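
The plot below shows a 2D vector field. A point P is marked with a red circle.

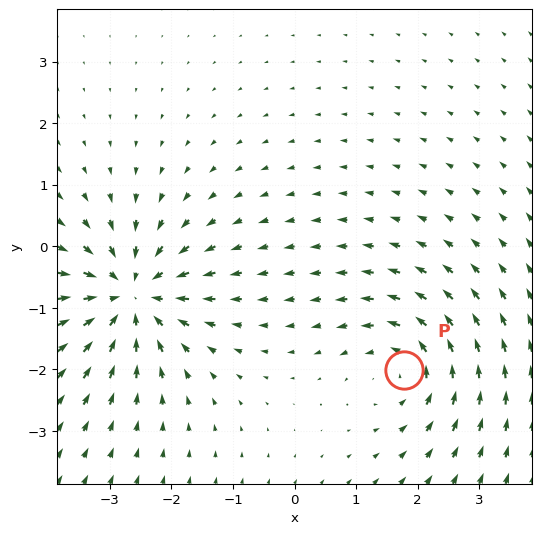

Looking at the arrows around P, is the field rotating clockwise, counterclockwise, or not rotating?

counterclockwise

Near P at (1.8, -2.0) the arrows circulate counterclockwise. The curl (z-component) there is about +3; positive curl means counterclockwise rotation.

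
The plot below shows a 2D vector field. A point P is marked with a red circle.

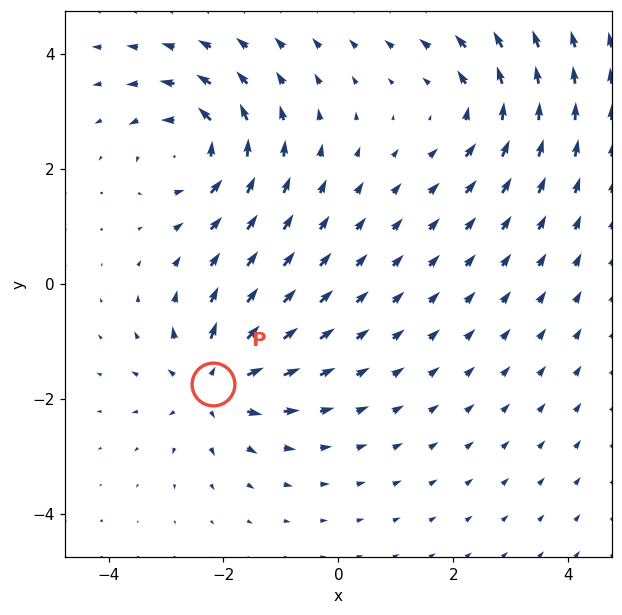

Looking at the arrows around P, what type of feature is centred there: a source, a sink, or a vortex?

At P (-2.2, -1.7) the arrows spread outward. Divergence about +6, curl ≈0 — positive divergence with near-zero curl is a source.

source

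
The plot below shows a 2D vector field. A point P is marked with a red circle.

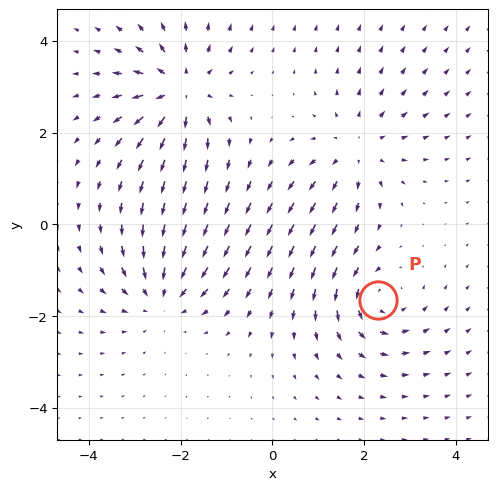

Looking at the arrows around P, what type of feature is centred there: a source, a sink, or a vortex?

At P (2.3, -1.6) the arrows circulate counterclockwise. Divergence ≈0, curl about +5 — near-zero divergence with nonzero curl is a vortex.

vortex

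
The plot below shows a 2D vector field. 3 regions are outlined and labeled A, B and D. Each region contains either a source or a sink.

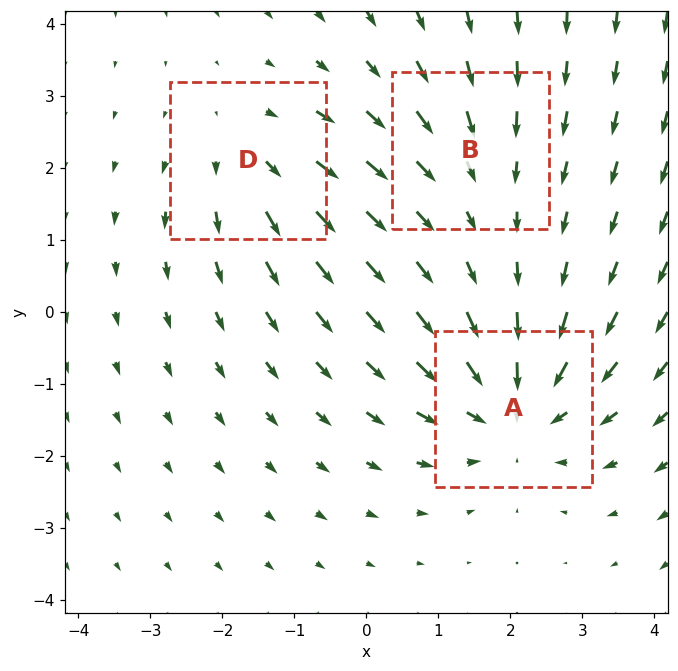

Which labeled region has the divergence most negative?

Divergence at each region's feature centre — A: about -4, B: about -2, D: about +3. Region A is most negative.

A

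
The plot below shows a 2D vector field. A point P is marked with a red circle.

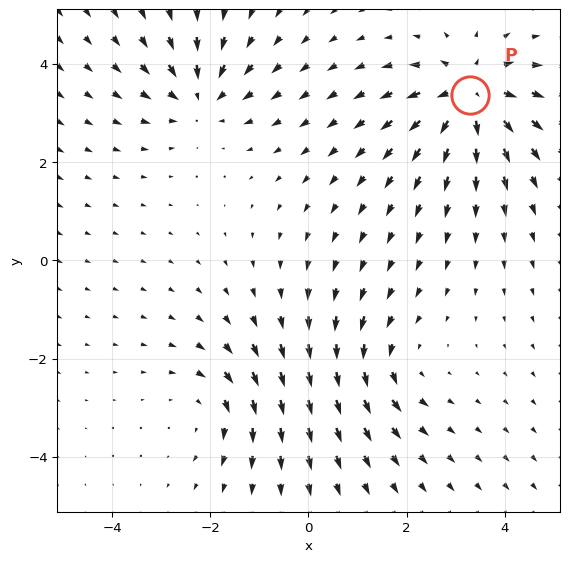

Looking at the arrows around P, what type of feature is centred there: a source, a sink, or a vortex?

At P (3.3, 3.4) the arrows spread outward. Divergence about +5, curl ≈0 — positive divergence with near-zero curl is a source.

source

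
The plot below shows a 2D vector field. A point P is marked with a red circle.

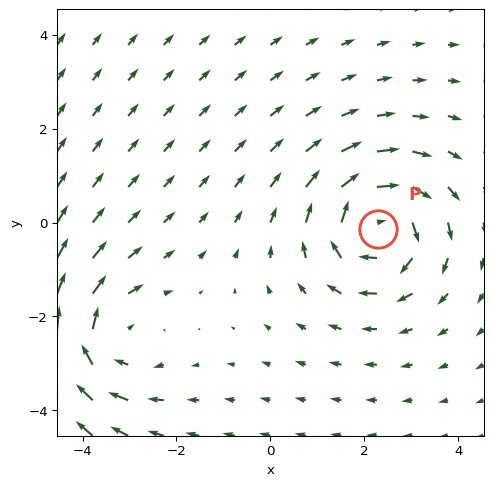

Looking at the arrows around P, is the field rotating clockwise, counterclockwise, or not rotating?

Near P at (2.3, -0.1) the arrows circulate clockwise. The curl (z-component) there is about -3; negative curl means clockwise rotation.

clockwise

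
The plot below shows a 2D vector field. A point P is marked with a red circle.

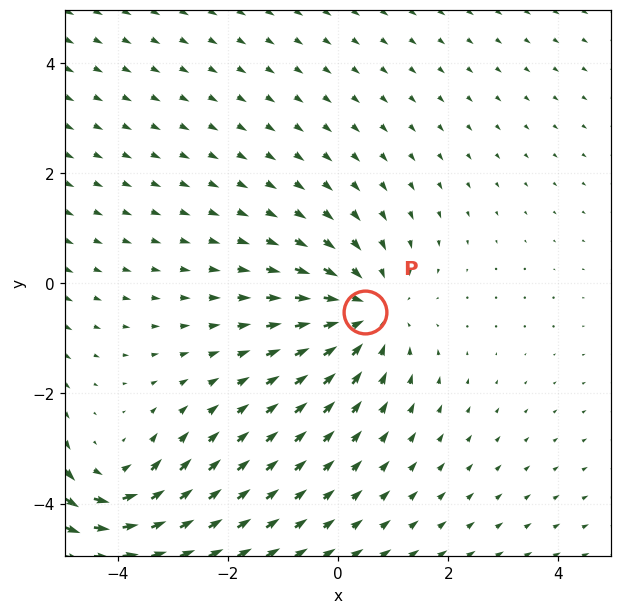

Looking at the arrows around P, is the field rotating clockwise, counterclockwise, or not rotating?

Near P at (0.5, -0.5) the arrows show no circulation. The curl there is ≈0.

not rotating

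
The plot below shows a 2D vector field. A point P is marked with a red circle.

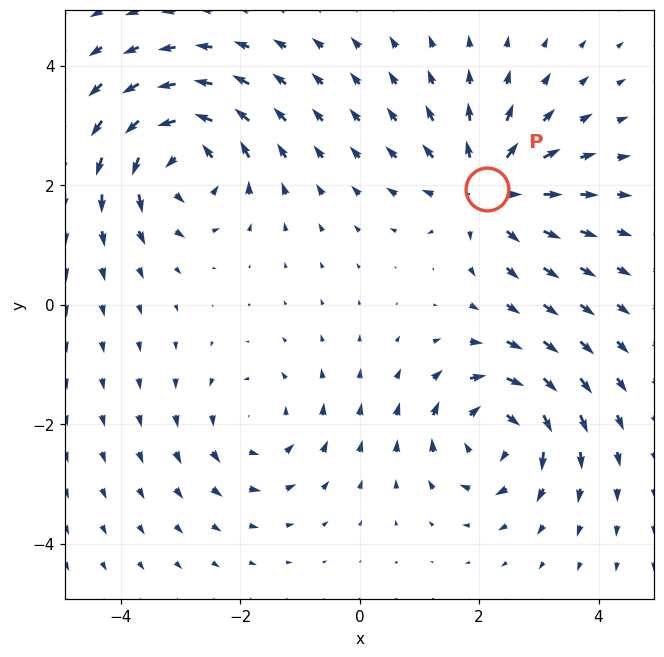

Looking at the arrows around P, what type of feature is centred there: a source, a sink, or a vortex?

At P (2.1, 1.9) the arrows spread outward. Divergence about +5, curl ≈0 — positive divergence with near-zero curl is a source.

source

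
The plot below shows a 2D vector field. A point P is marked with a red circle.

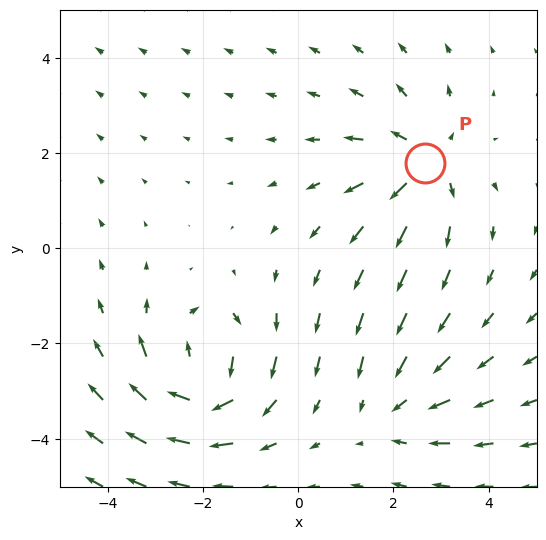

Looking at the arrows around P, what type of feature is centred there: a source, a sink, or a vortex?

At P (2.7, 1.8) the arrows spread outward. Divergence about +4, curl ≈0 — positive divergence with near-zero curl is a source.

source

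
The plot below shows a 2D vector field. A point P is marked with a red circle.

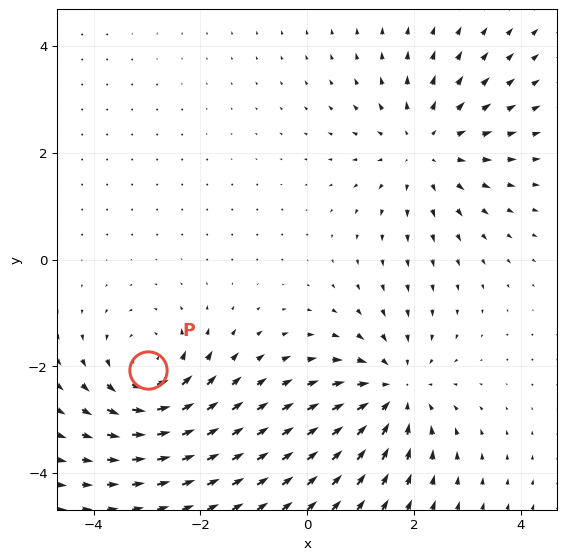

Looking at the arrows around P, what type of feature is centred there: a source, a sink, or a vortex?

vortex

At P (-3.0, -2.1) the arrows circulate counterclockwise. Divergence ≈0, curl about +4 — near-zero divergence with nonzero curl is a vortex.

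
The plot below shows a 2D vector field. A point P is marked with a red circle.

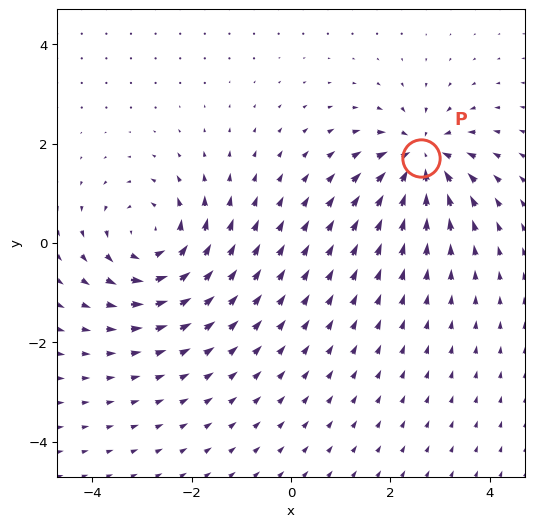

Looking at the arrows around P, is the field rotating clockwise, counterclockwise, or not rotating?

not rotating

Near P at (2.6, 1.7) the arrows show no circulation. The curl there is ≈0.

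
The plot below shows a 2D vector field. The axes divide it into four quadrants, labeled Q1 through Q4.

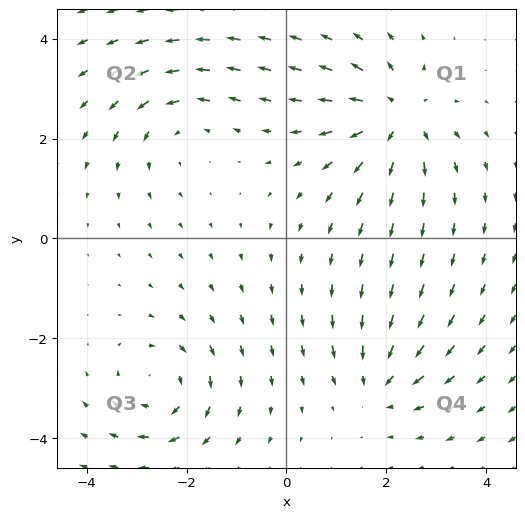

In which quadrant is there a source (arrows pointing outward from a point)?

The source sits at approximately (2.2, 2.4), which lies in quadrant Q1. The divergence there is about +5, positive as expected for a source.

Q1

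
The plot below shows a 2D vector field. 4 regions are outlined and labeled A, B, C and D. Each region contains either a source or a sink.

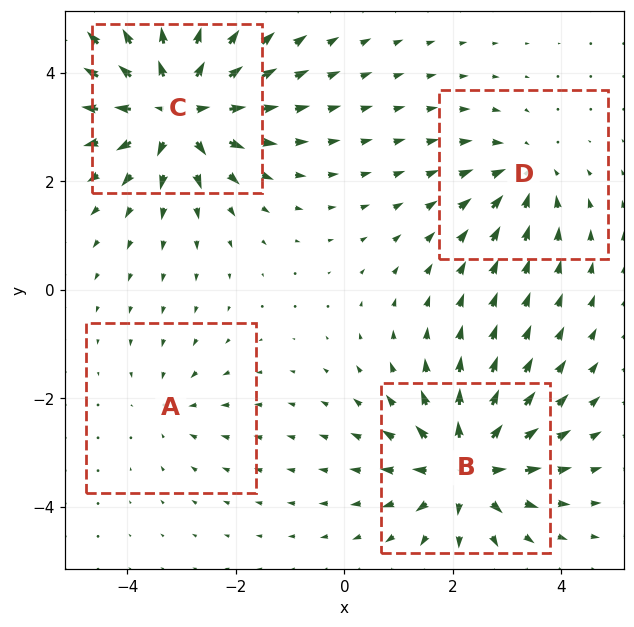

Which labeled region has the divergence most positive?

Divergence at each region's feature centre — A: about -2, B: about +6, C: about +7, D: about -4. Region C is most positive.

C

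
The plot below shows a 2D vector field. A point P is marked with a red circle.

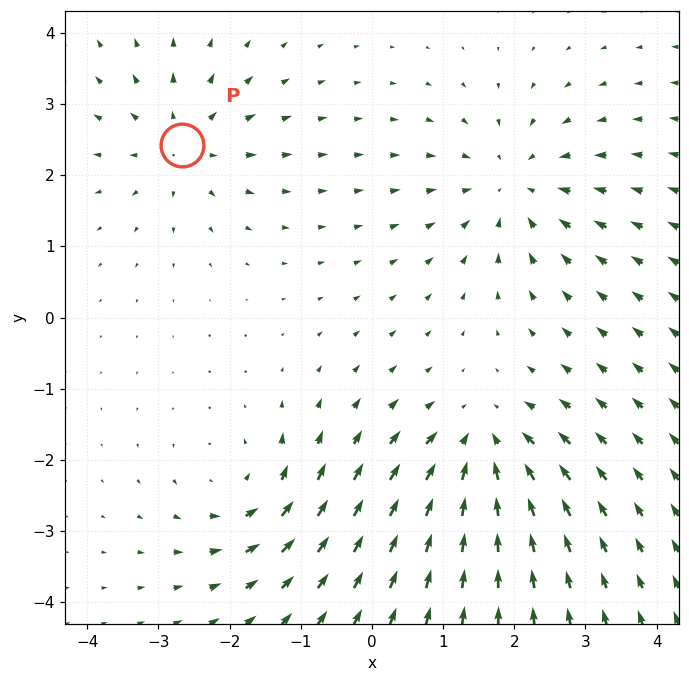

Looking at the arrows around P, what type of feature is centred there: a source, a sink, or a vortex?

source

At P (-2.7, 2.4) the arrows spread outward. Divergence about +5, curl ≈0 — positive divergence with near-zero curl is a source.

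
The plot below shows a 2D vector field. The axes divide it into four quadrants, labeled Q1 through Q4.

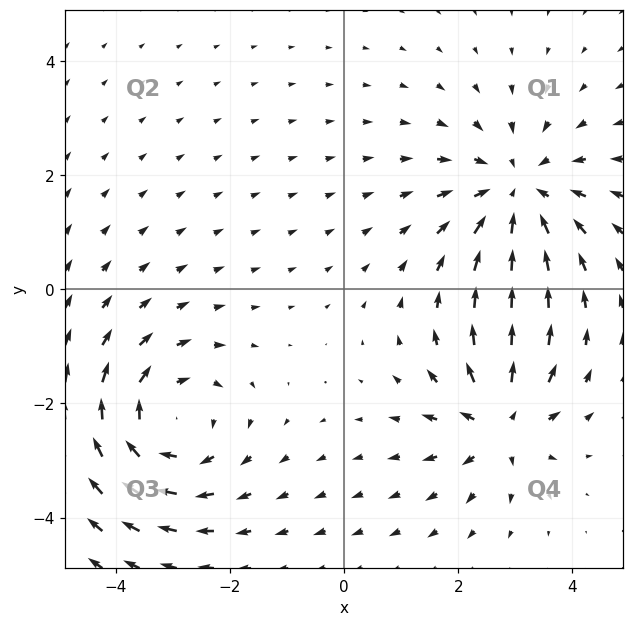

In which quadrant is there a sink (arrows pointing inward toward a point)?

Q1

The sink sits at approximately (3.1, 1.7), which lies in quadrant Q1. The divergence there is about -3, negative as expected for a sink.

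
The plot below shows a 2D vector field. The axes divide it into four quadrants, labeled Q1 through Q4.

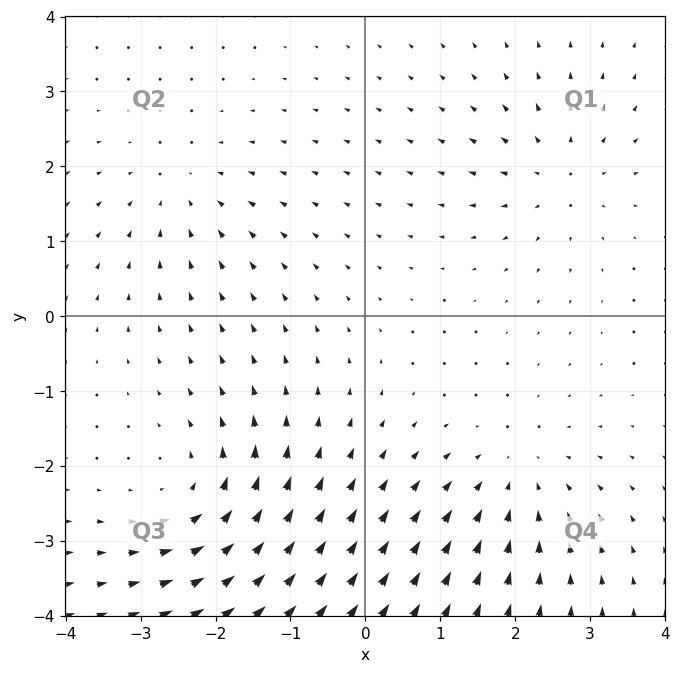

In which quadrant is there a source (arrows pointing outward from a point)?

Q1

The source sits at approximately (2.6, 1.9), which lies in quadrant Q1. The divergence there is about +3, positive as expected for a source.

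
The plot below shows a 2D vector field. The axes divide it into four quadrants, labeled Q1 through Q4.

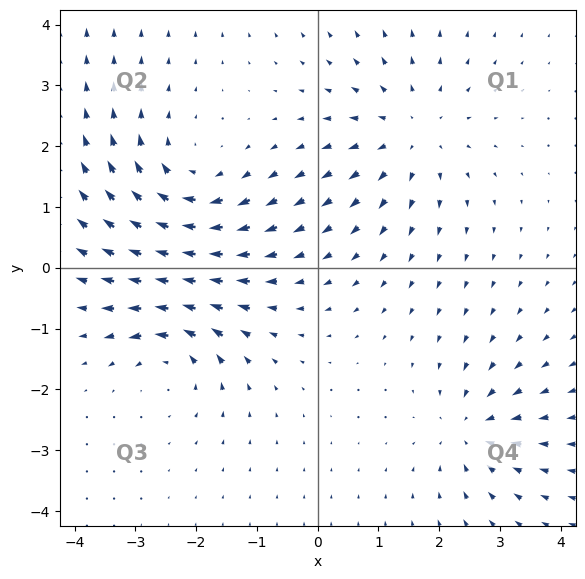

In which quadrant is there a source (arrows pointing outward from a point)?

The source sits at approximately (1.5, 2.2), which lies in quadrant Q1. The divergence there is about +3, positive as expected for a source.

Q1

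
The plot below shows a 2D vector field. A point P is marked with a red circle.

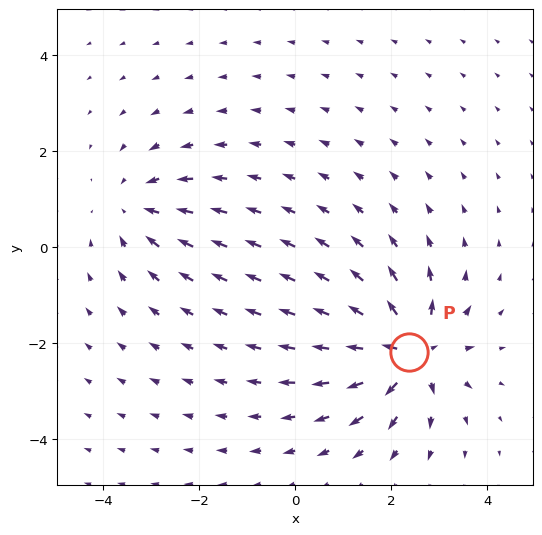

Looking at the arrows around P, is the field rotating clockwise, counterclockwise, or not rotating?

Near P at (2.4, -2.2) the arrows show no circulation. The curl there is ≈0.

not rotating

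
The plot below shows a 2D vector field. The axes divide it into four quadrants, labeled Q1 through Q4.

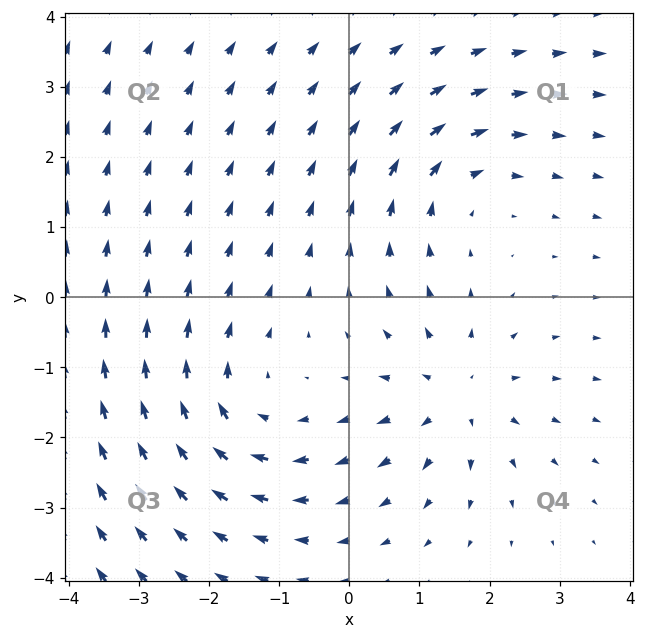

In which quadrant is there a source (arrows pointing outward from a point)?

Q4

The source sits at approximately (1.5, -1.4), which lies in quadrant Q4. The divergence there is about +4, positive as expected for a source.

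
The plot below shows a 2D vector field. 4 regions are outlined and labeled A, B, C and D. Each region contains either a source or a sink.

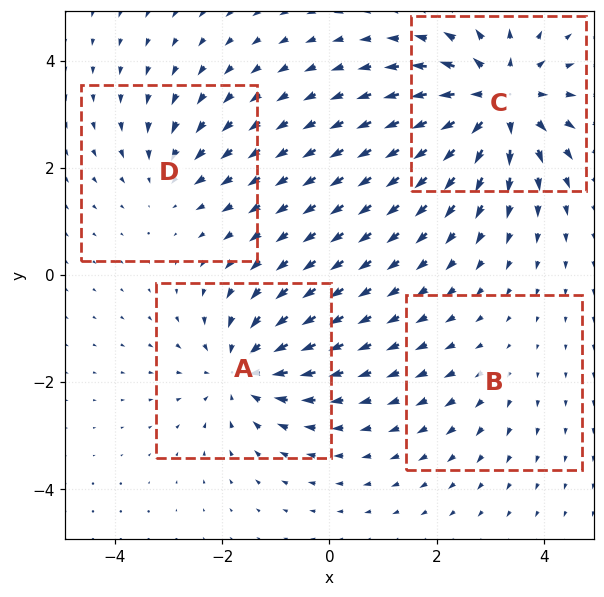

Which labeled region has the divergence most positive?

C

Divergence at each region's feature centre — A: about -5, B: about +2, C: about +7, D: about -3. Region C is most positive.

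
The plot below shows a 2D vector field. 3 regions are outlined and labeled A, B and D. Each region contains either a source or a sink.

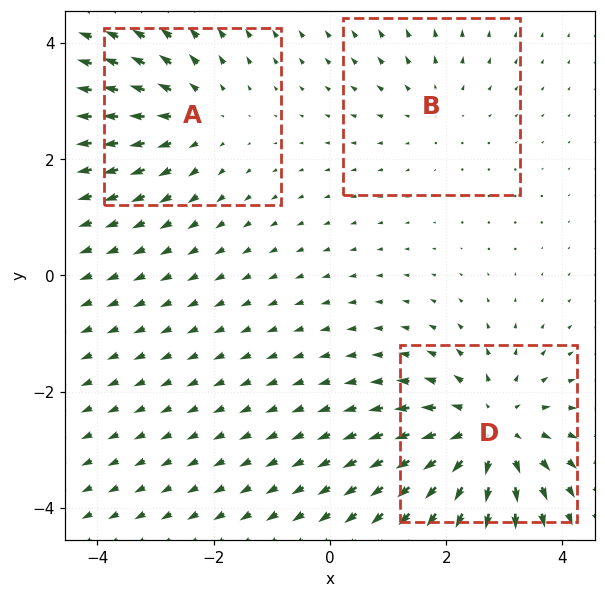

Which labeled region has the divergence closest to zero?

B

Divergence at each region's feature centre — A: about +3, B: about +2, D: about +5. Region B is closest to zero.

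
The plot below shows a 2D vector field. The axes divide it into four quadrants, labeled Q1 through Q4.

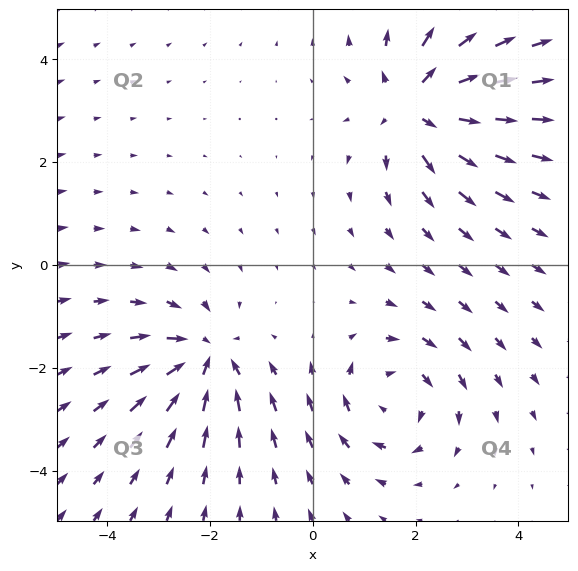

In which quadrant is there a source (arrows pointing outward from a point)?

Q1

The source sits at approximately (2.0, 3.1), which lies in quadrant Q1. The divergence there is about +4, positive as expected for a source.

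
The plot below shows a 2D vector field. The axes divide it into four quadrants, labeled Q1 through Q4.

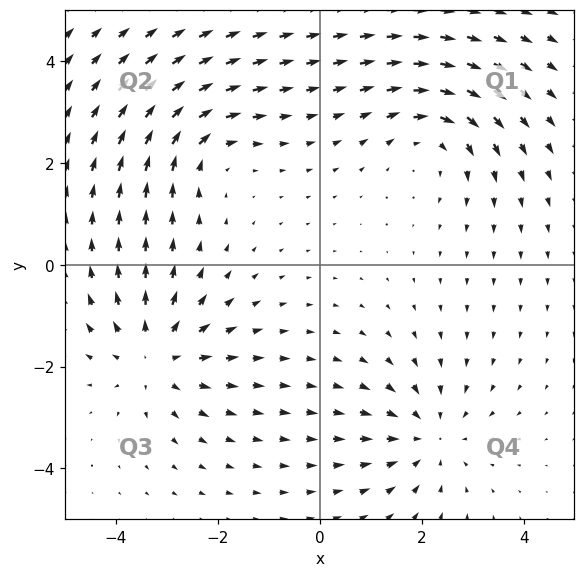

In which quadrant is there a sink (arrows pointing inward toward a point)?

Q4

The sink sits at approximately (2.1, -3.4), which lies in quadrant Q4. The divergence there is about -4, negative as expected for a sink.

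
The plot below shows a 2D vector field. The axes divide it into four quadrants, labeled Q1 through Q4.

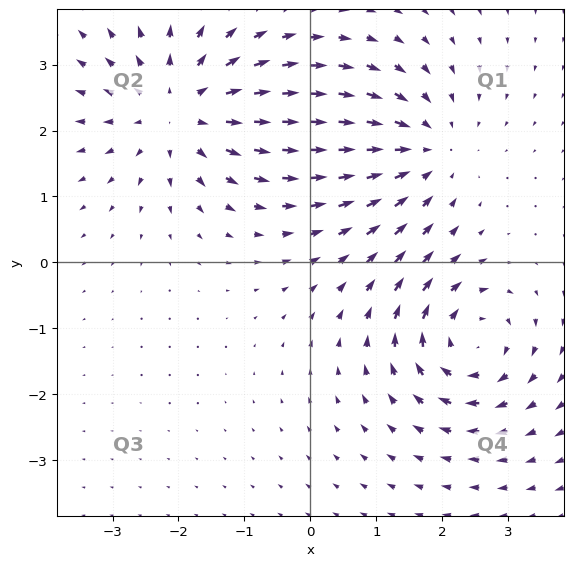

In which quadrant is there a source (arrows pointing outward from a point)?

Q2

The source sits at approximately (-2.0, 2.3), which lies in quadrant Q2. The divergence there is about +4, positive as expected for a source.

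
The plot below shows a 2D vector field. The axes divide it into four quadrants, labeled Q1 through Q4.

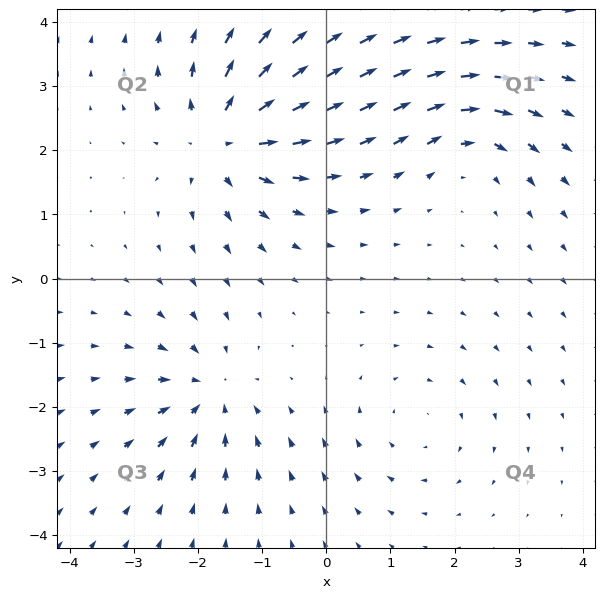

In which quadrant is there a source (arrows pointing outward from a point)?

The source sits at approximately (-1.6, 2.2), which lies in quadrant Q2. The divergence there is about +6, positive as expected for a source.

Q2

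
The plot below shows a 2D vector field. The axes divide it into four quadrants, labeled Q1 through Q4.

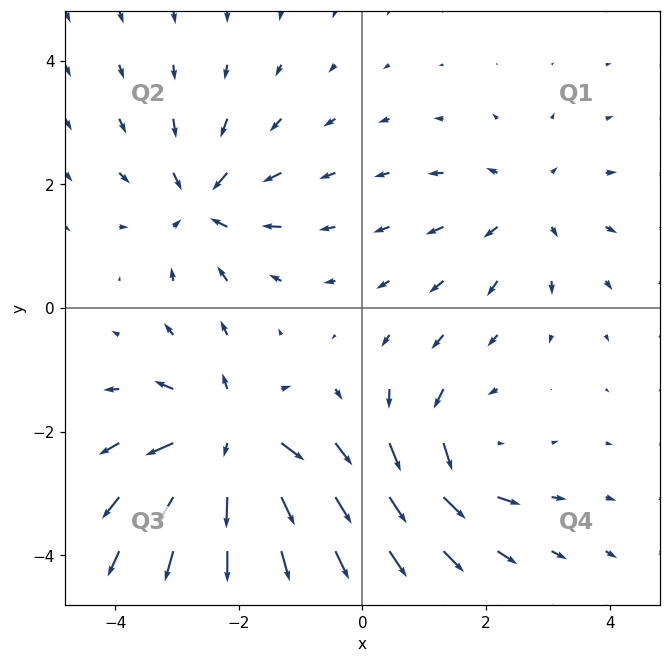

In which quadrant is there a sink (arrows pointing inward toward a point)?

The sink sits at approximately (-2.6, 1.7), which lies in quadrant Q2. The divergence there is about -4, negative as expected for a sink.

Q2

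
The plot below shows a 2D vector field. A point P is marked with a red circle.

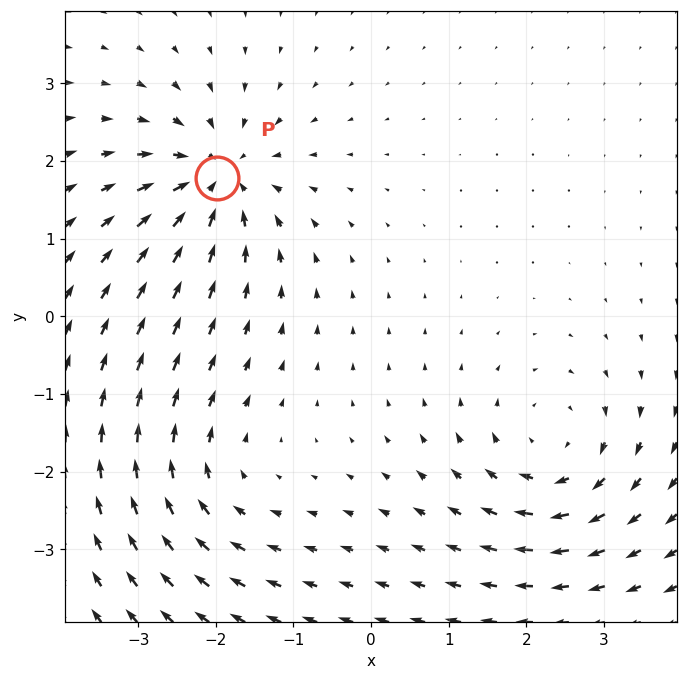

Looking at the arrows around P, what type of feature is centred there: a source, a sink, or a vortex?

At P (-2.0, 1.8) the arrows converge inward. Divergence about -6, curl ≈0 — negative divergence with near-zero curl is a sink.

sink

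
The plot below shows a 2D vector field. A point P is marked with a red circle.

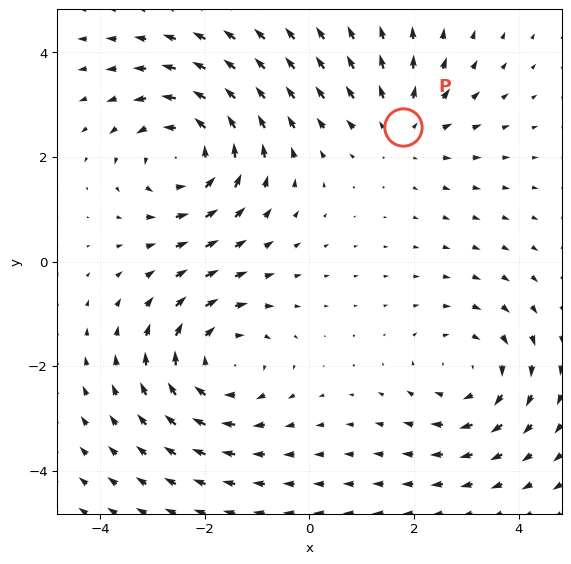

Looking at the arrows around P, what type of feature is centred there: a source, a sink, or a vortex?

At P (1.8, 2.6) the arrows spread outward. Divergence about +2, curl ≈0 — positive divergence with near-zero curl is a source.

source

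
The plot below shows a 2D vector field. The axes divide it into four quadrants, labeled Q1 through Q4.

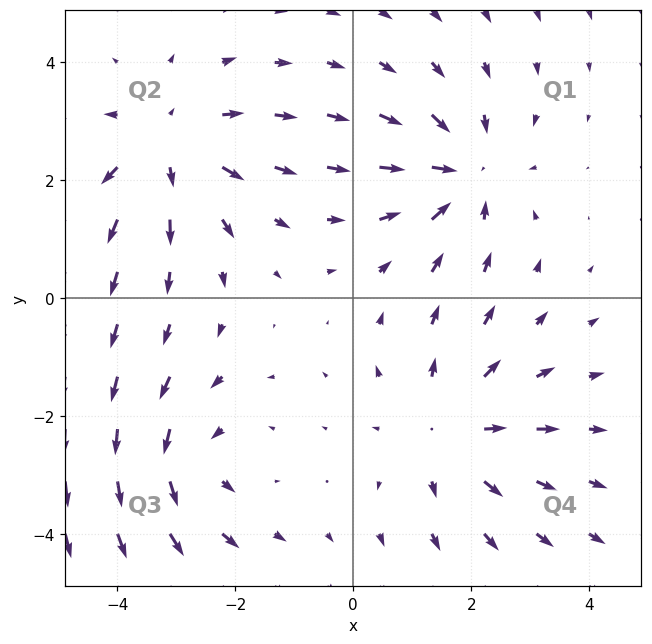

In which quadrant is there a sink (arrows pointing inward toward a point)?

Q1

The sink sits at approximately (1.9, 2.1), which lies in quadrant Q1. The divergence there is about -4, negative as expected for a sink.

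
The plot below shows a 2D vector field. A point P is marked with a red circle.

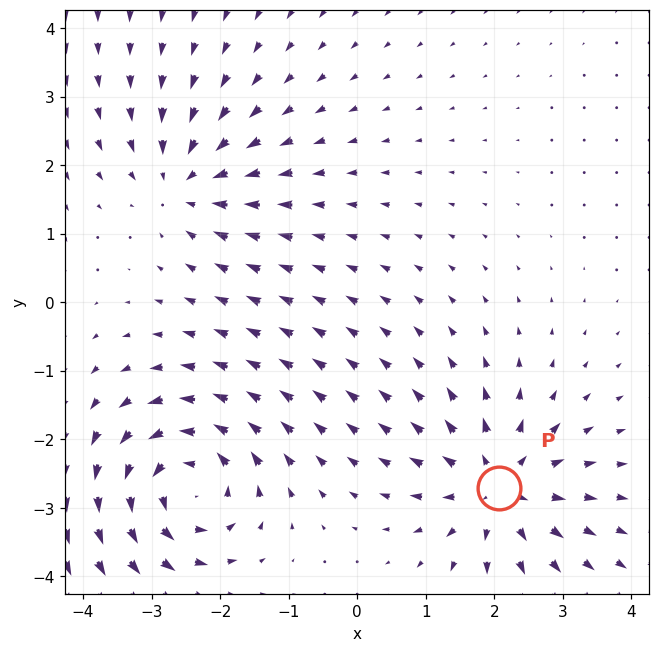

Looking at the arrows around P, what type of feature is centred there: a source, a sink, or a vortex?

At P (2.1, -2.7) the arrows spread outward. Divergence about +5, curl ≈0 — positive divergence with near-zero curl is a source.

source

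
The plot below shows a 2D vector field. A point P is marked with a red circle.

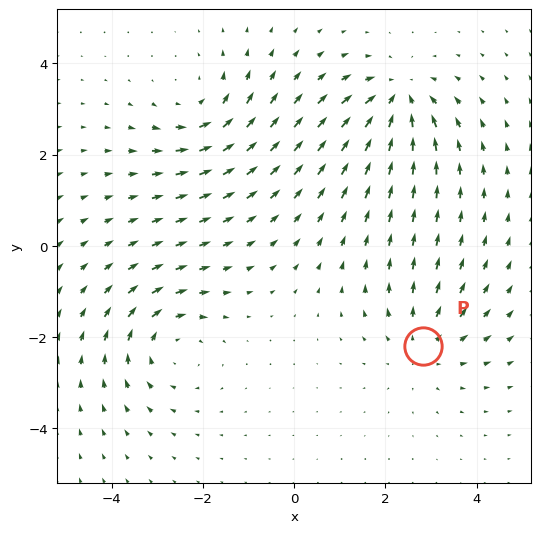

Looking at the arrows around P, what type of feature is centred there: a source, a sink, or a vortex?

source

At P (2.8, -2.2) the arrows spread outward. Divergence about +2, curl ≈0 — positive divergence with near-zero curl is a source.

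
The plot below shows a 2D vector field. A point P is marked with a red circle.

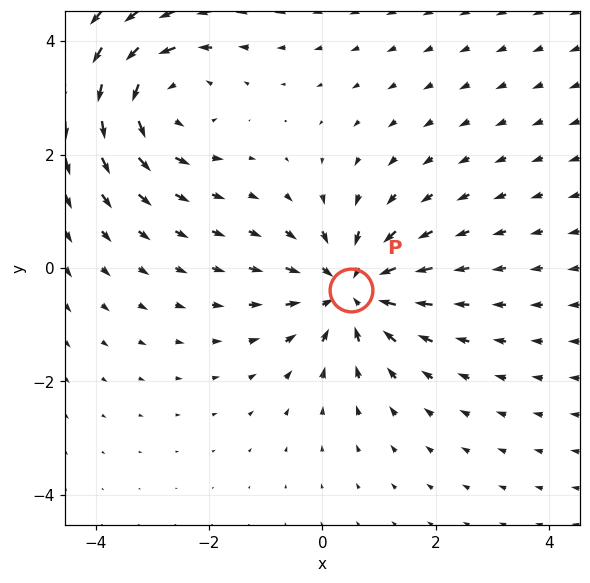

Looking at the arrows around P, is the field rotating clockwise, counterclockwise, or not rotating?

not rotating

Near P at (0.5, -0.4) the arrows show no circulation. The curl there is ≈0.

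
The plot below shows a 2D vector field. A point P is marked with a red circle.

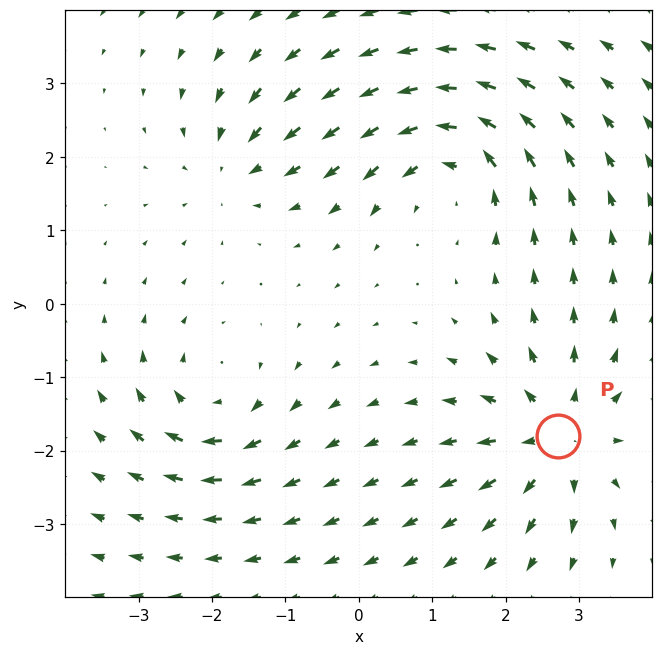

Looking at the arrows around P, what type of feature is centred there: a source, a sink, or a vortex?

source

At P (2.7, -1.8) the arrows spread outward. Divergence about +5, curl ≈0 — positive divergence with near-zero curl is a source.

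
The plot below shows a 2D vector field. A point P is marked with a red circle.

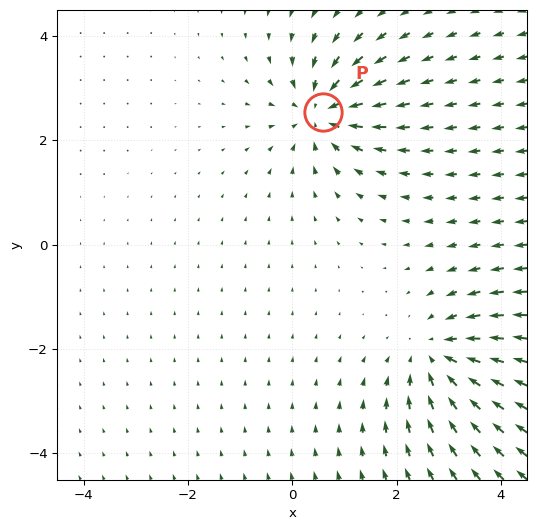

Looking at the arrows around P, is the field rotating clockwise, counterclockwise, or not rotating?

Near P at (0.6, 2.5) the arrows show no circulation. The curl there is ≈0.

not rotating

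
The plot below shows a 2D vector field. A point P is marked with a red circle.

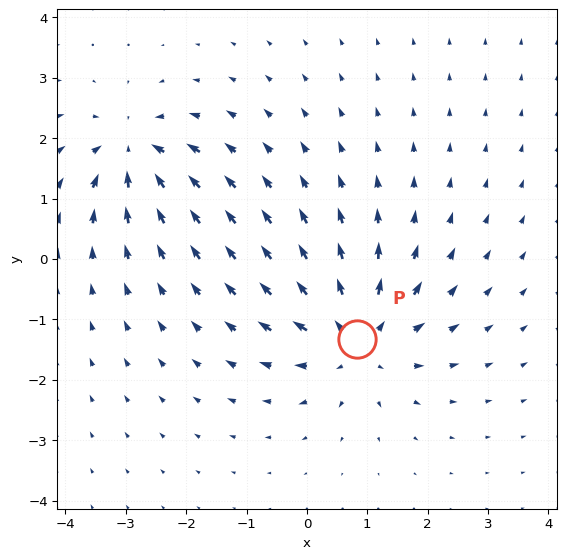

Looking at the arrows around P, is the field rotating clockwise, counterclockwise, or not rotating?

not rotating

Near P at (0.8, -1.3) the arrows show no circulation. The curl there is ≈0.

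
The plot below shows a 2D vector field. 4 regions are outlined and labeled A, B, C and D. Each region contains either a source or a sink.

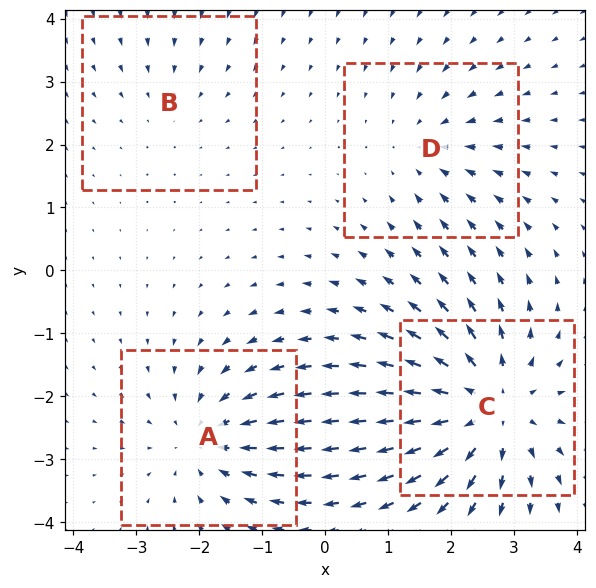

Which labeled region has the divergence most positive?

Divergence at each region's feature centre — A: about -4, B: about -2, C: about +6, D: about -3. Region C is most positive.

C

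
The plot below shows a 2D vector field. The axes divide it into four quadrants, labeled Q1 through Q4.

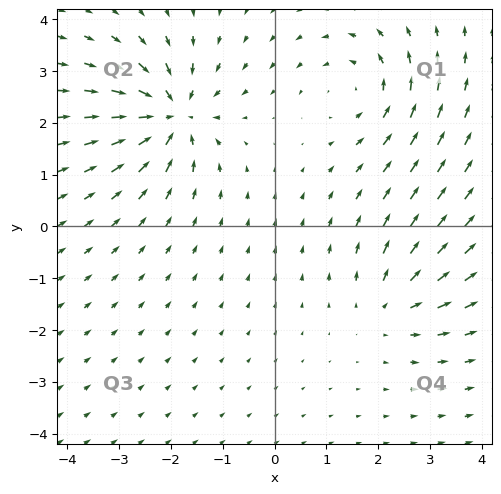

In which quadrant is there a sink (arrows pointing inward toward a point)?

The sink sits at approximately (-2.0, 2.1), which lies in quadrant Q2. The divergence there is about -6, negative as expected for a sink.

Q2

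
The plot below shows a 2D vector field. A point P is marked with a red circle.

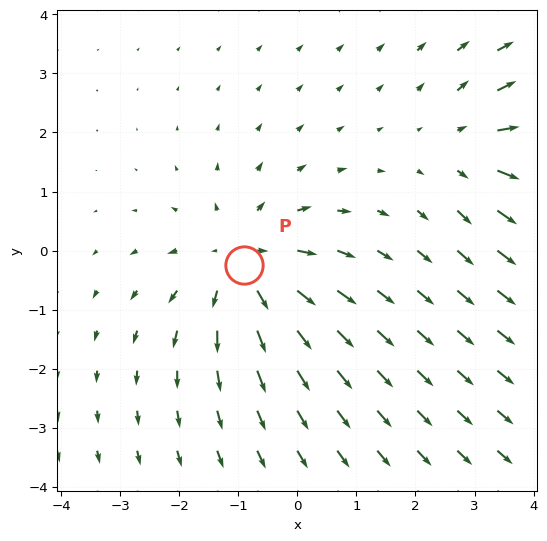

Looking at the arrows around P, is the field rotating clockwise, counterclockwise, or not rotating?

not rotating

Near P at (-0.9, -0.2) the arrows show no circulation. The curl there is ≈0.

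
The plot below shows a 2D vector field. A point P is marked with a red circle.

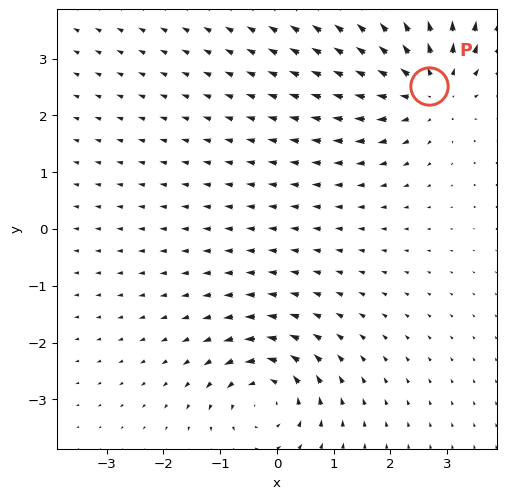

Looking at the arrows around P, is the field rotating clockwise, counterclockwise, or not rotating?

Near P at (2.7, 2.5) the arrows show no circulation. The curl there is ≈0.

not rotating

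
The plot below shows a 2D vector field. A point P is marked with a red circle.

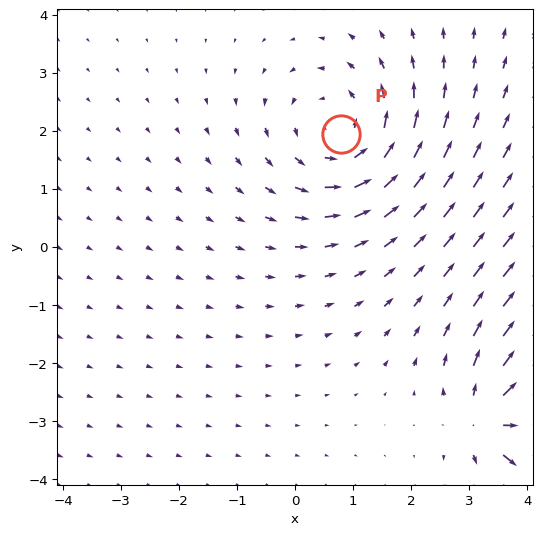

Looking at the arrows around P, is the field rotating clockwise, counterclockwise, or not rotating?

counterclockwise

Near P at (0.8, 1.9) the arrows circulate counterclockwise. The curl (z-component) there is about +4; positive curl means counterclockwise rotation.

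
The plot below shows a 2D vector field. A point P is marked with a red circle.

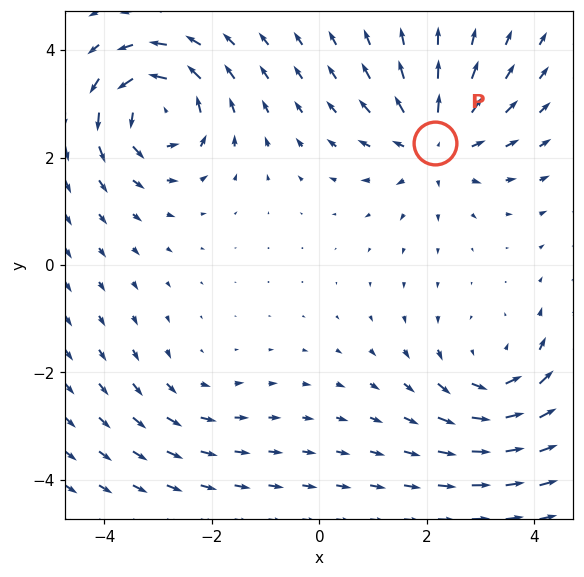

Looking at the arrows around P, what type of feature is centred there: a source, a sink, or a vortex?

source

At P (2.2, 2.3) the arrows spread outward. Divergence about +5, curl ≈0 — positive divergence with near-zero curl is a source.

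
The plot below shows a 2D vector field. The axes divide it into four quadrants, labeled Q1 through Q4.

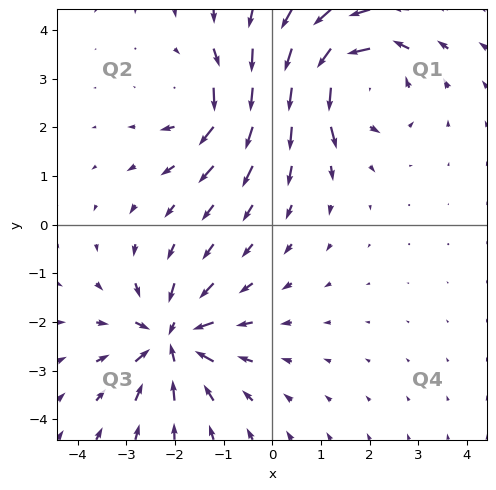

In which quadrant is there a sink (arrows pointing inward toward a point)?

The sink sits at approximately (-2.1, -2.3), which lies in quadrant Q3. The divergence there is about -6, negative as expected for a sink.

Q3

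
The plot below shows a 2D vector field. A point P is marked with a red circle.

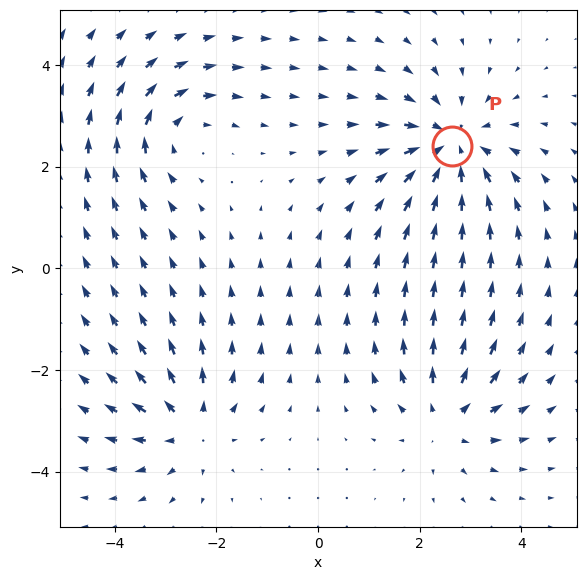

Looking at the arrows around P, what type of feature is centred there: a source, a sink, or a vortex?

sink

At P (2.6, 2.4) the arrows converge inward. Divergence about -5, curl ≈0 — negative divergence with near-zero curl is a sink.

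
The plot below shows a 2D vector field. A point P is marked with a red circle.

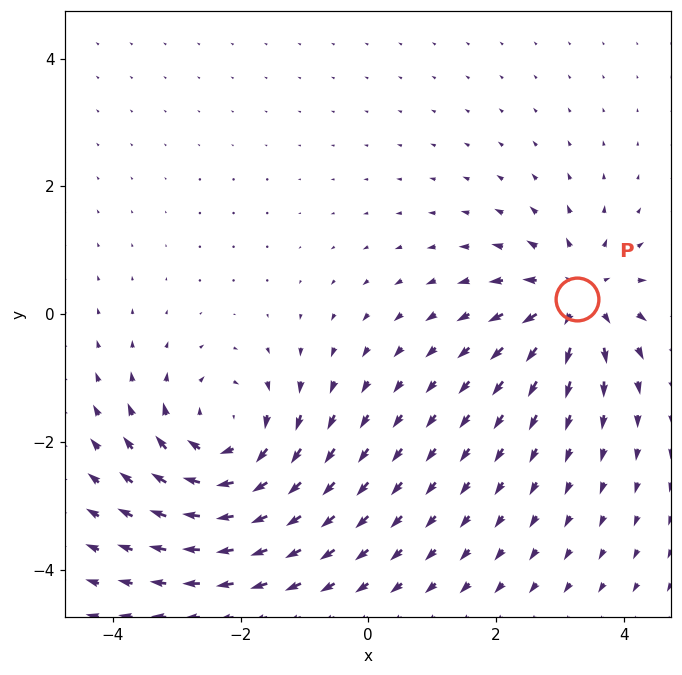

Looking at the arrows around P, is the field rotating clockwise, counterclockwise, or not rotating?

not rotating

Near P at (3.3, 0.2) the arrows show no circulation. The curl there is ≈0.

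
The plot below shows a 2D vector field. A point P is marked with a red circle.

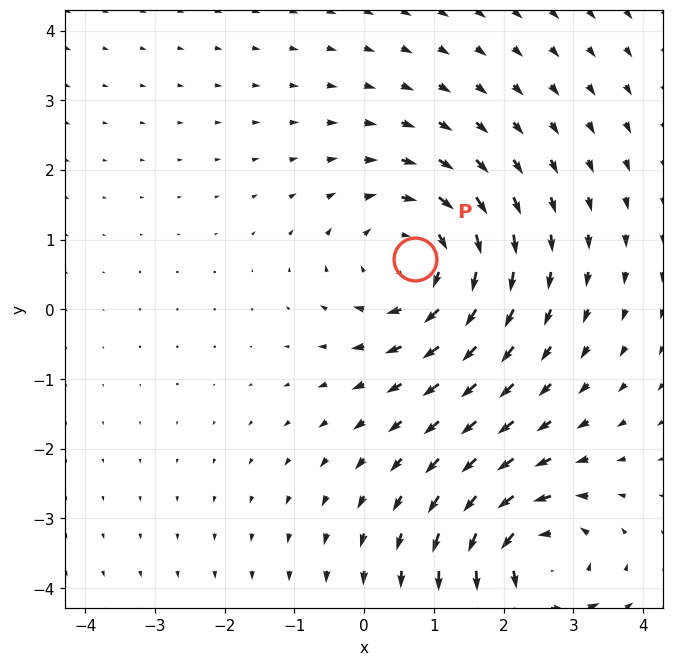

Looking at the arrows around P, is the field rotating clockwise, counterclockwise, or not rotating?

clockwise

Near P at (0.7, 0.7) the arrows circulate clockwise. The curl (z-component) there is about -4; negative curl means clockwise rotation.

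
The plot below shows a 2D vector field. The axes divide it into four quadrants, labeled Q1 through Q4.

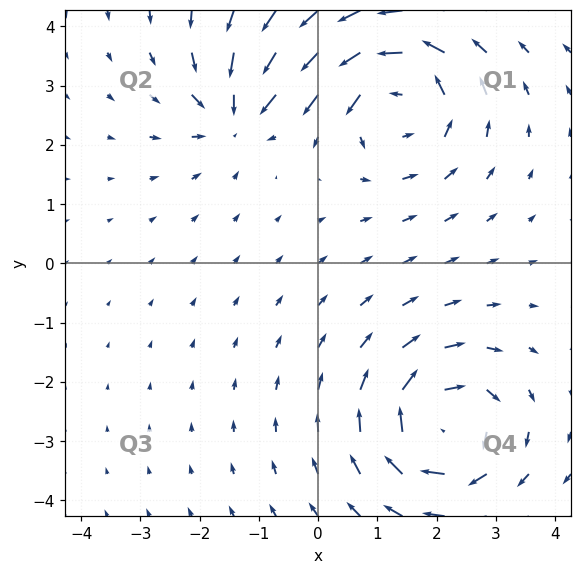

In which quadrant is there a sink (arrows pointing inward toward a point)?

The sink sits at approximately (-1.4, 2.6), which lies in quadrant Q2. The divergence there is about -4, negative as expected for a sink.

Q2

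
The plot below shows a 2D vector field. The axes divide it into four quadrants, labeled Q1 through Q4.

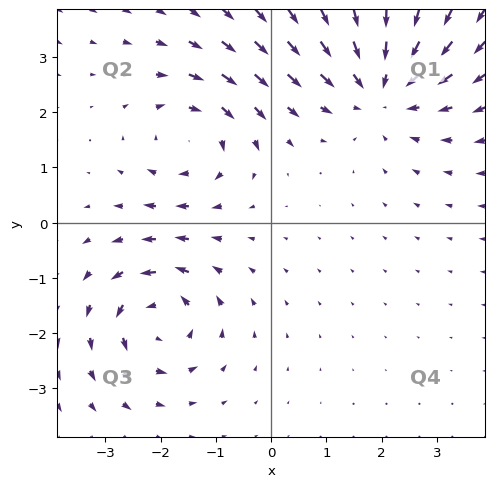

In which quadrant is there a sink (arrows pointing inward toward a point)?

The sink sits at approximately (2.0, 2.5), which lies in quadrant Q1. The divergence there is about -4, negative as expected for a sink.

Q1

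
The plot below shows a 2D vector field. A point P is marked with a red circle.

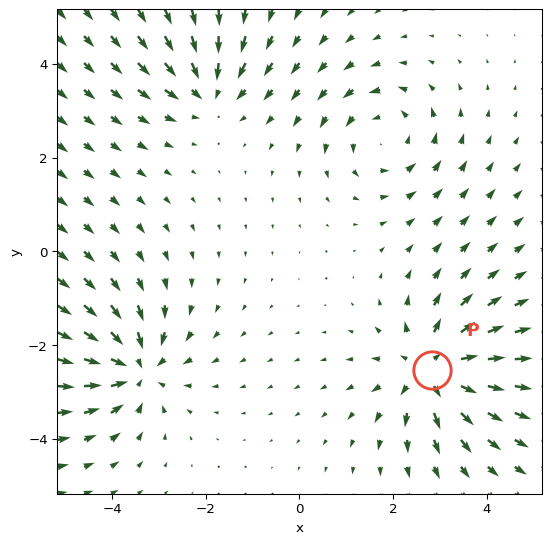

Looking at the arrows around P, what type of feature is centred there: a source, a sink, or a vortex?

source

At P (2.8, -2.5) the arrows spread outward. Divergence about +5, curl ≈0 — positive divergence with near-zero curl is a source.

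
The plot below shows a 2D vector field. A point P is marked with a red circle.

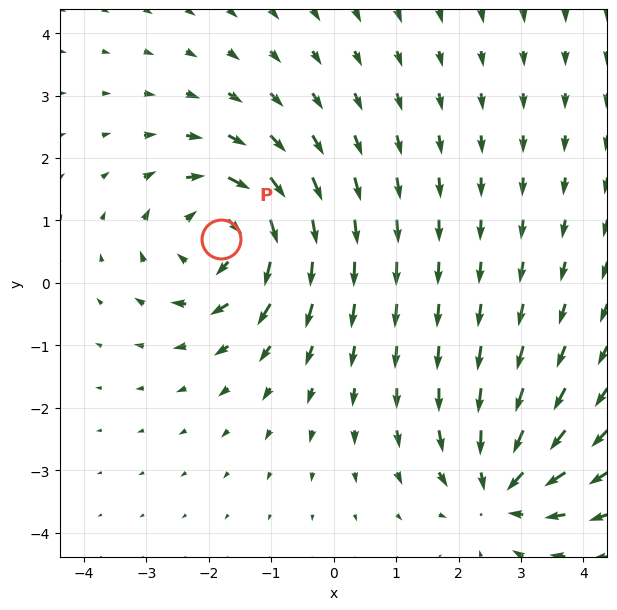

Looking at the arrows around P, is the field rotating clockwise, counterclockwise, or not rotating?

Near P at (-1.8, 0.7) the arrows circulate clockwise. The curl (z-component) there is about -5; negative curl means clockwise rotation.

clockwise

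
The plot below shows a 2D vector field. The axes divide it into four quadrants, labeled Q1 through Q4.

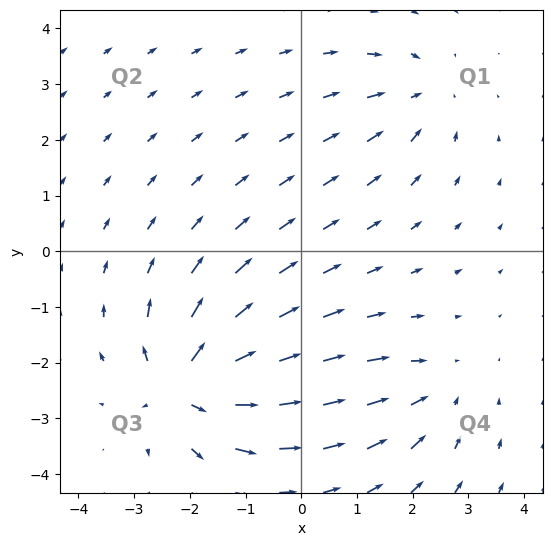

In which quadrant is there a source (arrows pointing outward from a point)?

The source sits at approximately (-2.1, -2.4), which lies in quadrant Q3. The divergence there is about +6, positive as expected for a source.

Q3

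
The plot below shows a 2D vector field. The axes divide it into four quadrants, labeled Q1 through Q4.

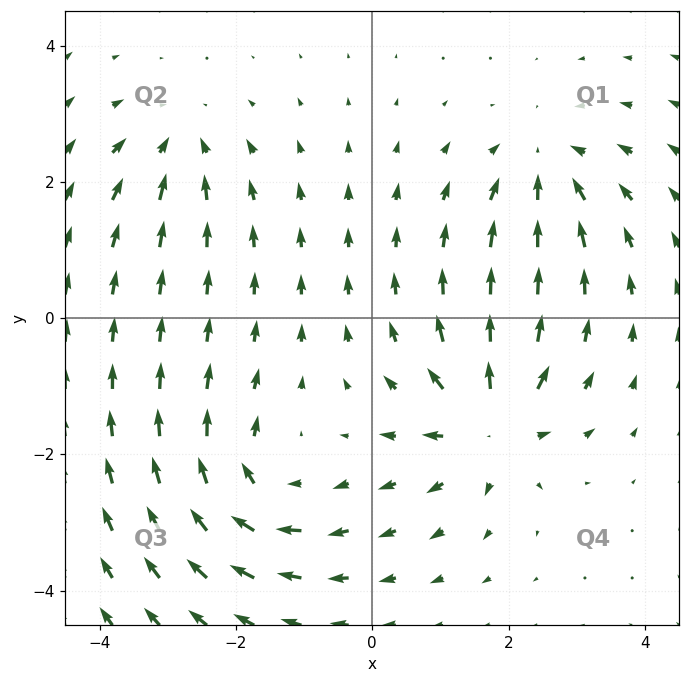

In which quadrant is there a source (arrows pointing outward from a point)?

The source sits at approximately (1.7, -1.5), which lies in quadrant Q4. The divergence there is about +6, positive as expected for a source.

Q4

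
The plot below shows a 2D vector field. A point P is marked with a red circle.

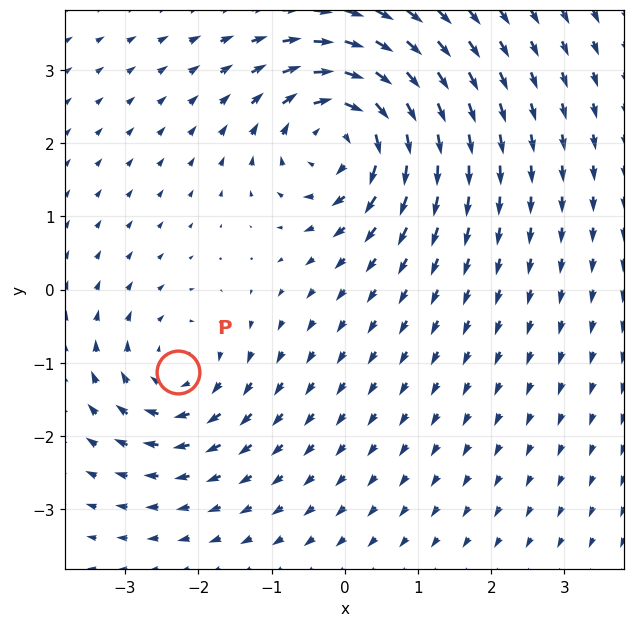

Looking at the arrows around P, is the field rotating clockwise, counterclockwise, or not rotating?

Near P at (-2.3, -1.1) the arrows circulate clockwise. The curl (z-component) there is about -4; negative curl means clockwise rotation.

clockwise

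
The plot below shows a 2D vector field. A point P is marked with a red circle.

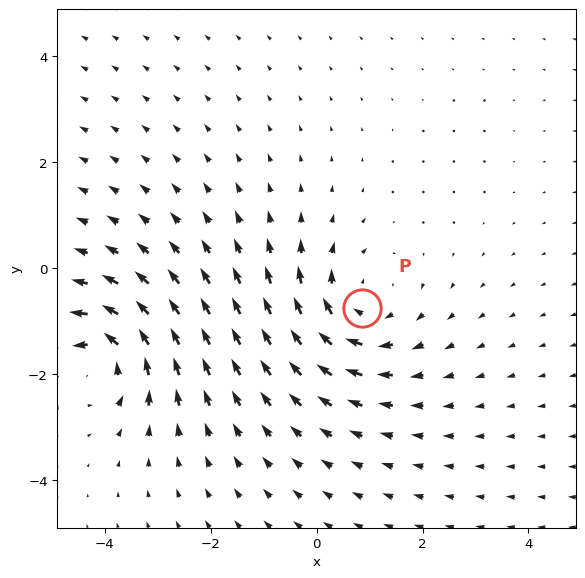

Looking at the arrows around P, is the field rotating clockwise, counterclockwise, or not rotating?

clockwise

Near P at (0.9, -0.7) the arrows circulate clockwise. The curl (z-component) there is about -4; negative curl means clockwise rotation.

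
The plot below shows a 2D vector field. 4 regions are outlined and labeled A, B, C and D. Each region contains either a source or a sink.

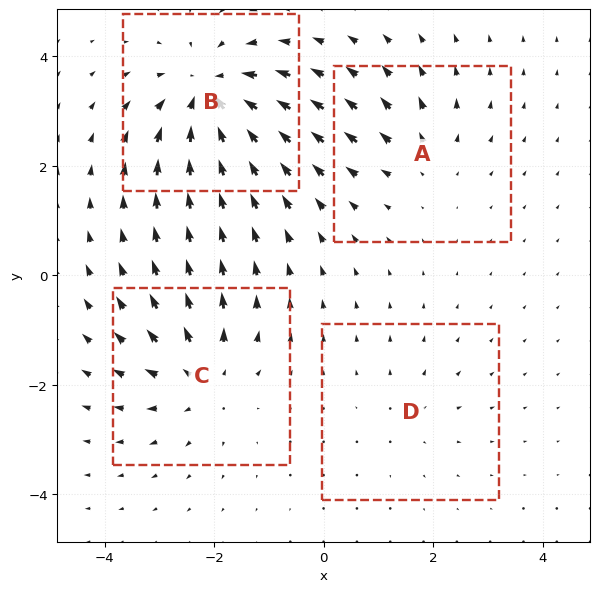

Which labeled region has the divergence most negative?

B

Divergence at each region's feature centre — A: about +3, B: about -7, C: about +5, D: about +2. Region B is most negative.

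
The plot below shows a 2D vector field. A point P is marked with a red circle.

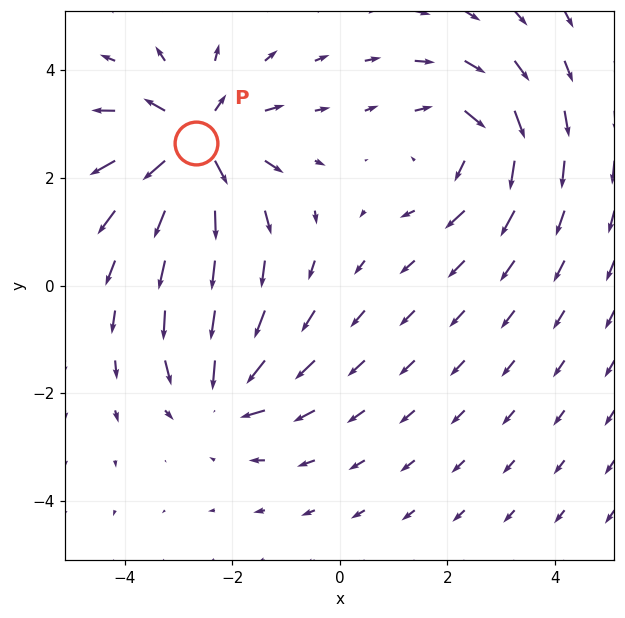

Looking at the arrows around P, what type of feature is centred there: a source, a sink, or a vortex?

At P (-2.7, 2.7) the arrows spread outward. Divergence about +5, curl ≈0 — positive divergence with near-zero curl is a source.

source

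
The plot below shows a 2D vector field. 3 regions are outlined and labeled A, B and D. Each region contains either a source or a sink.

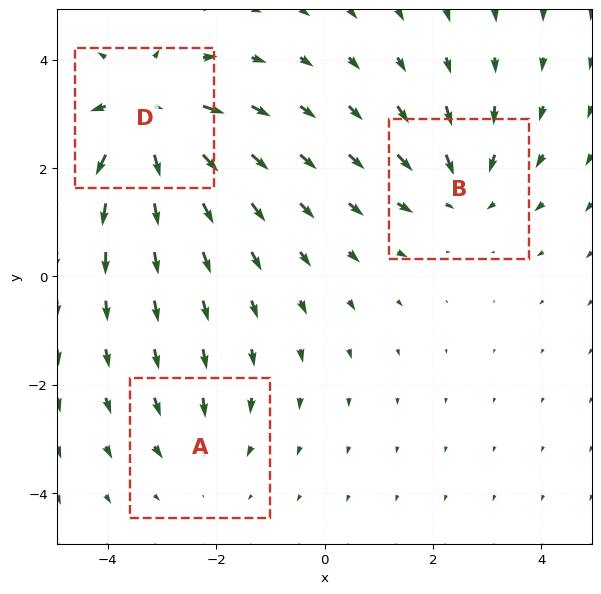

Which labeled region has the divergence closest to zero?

Divergence at each region's feature centre — A: about -2, B: about -3, D: about +5. Region A is closest to zero.

A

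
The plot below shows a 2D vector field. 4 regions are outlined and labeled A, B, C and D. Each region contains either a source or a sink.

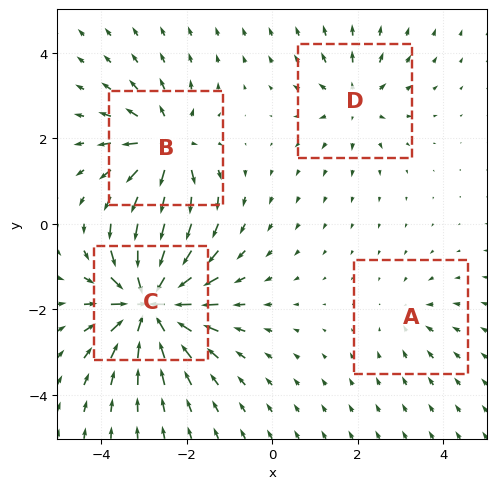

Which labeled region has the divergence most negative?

Divergence at each region's feature centre — A: about -2, B: about +6, C: about -9, D: about +4. Region C is most negative.

C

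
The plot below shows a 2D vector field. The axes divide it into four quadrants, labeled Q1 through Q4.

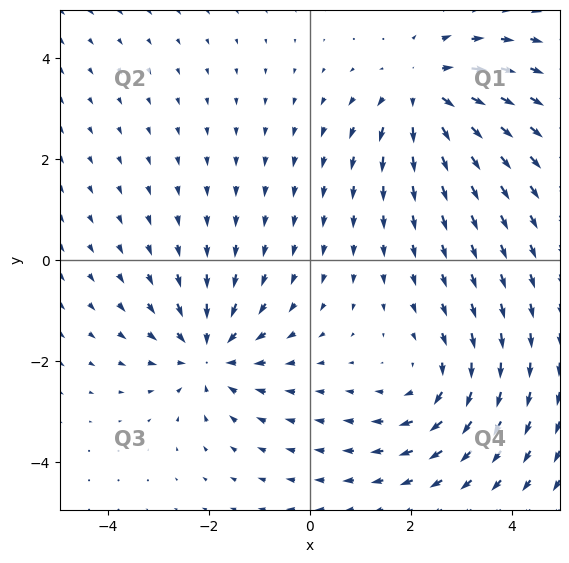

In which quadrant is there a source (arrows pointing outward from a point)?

Q1

The source sits at approximately (2.3, 3.3), which lies in quadrant Q1. The divergence there is about +4, positive as expected for a source.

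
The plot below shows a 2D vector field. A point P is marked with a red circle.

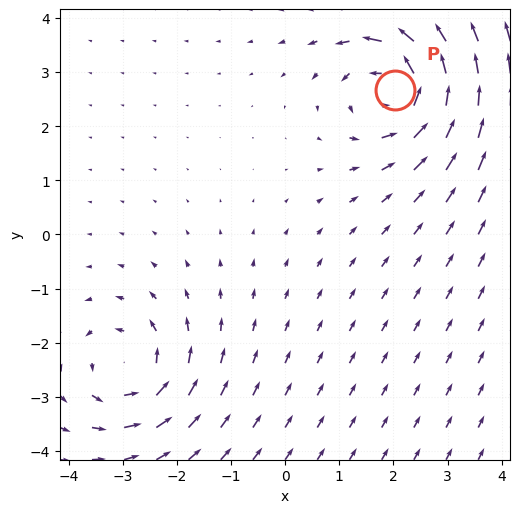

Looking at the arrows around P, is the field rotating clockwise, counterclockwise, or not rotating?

Near P at (2.0, 2.7) the arrows circulate counterclockwise. The curl (z-component) there is about +6; positive curl means counterclockwise rotation.

counterclockwise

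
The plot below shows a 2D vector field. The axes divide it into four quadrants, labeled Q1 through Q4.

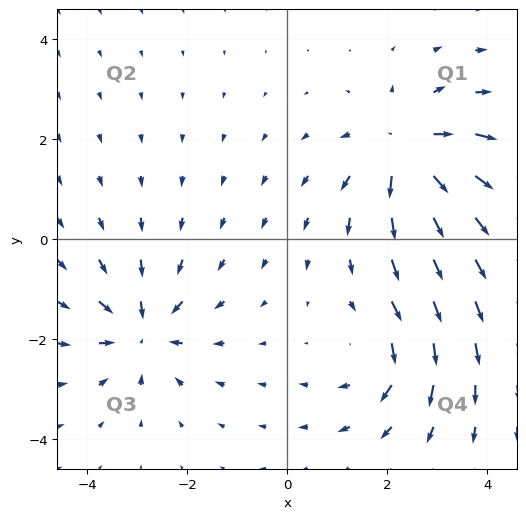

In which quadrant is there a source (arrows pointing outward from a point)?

The source sits at approximately (2.4, 1.8), which lies in quadrant Q1. The divergence there is about +5, positive as expected for a source.

Q1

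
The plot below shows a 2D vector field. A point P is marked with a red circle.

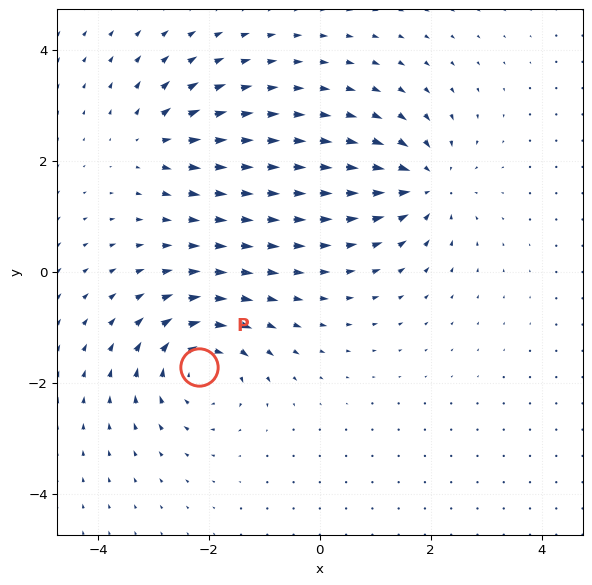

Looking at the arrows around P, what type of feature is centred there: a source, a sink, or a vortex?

vortex

At P (-2.2, -1.7) the arrows circulate clockwise. Divergence ≈0, curl about -5 — near-zero divergence with nonzero curl is a vortex.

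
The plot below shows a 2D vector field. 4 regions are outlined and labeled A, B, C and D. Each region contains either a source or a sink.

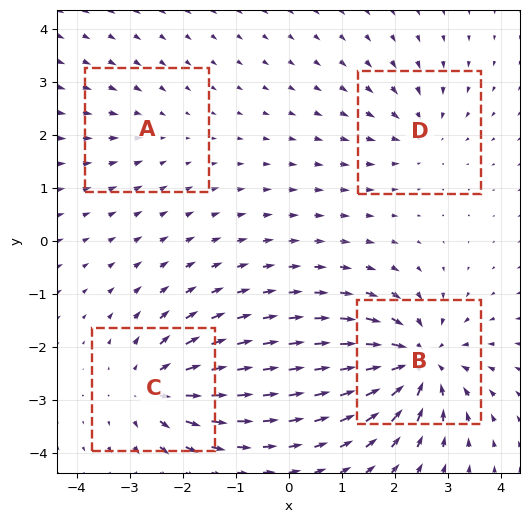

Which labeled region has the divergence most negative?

Divergence at each region's feature centre — A: about -2, B: about -9, C: about +6, D: about -4. Region B is most negative.

B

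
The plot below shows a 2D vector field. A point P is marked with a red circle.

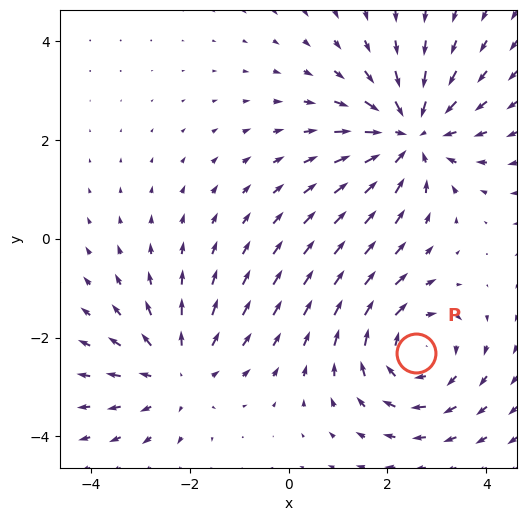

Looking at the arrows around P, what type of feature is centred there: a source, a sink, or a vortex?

At P (2.6, -2.3) the arrows circulate clockwise. Divergence ≈0, curl about -3 — near-zero divergence with nonzero curl is a vortex.

vortex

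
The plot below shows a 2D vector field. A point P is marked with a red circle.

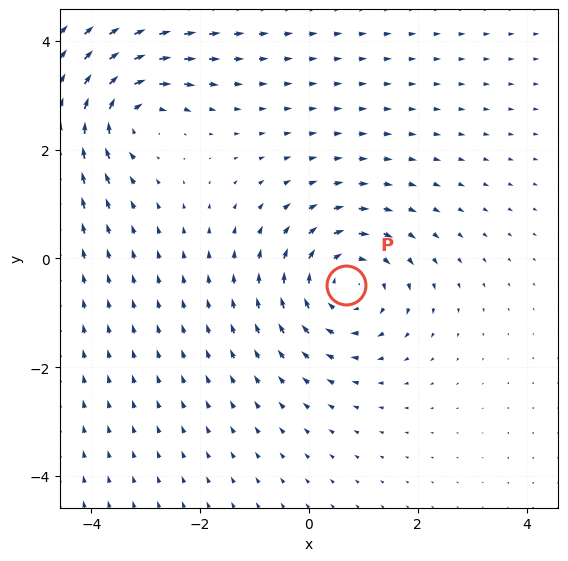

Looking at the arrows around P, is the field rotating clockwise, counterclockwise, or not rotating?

Near P at (0.7, -0.5) the arrows circulate clockwise. The curl (z-component) there is about -4; negative curl means clockwise rotation.

clockwise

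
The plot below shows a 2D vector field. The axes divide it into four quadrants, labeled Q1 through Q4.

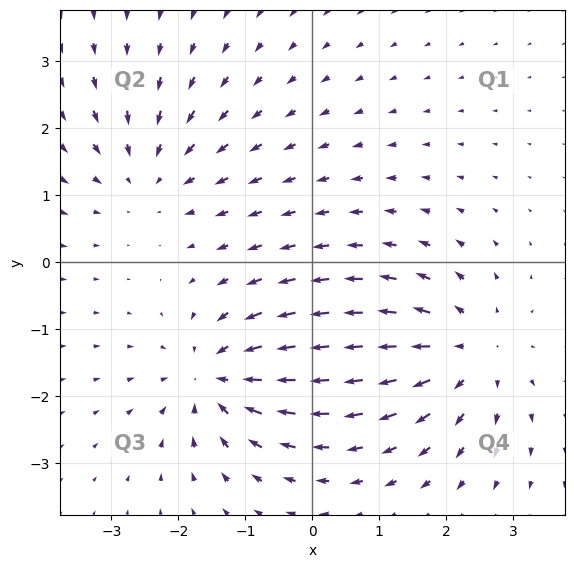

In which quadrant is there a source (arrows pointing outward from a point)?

The source sits at approximately (2.3, -1.4), which lies in quadrant Q4. The divergence there is about +4, positive as expected for a source.

Q4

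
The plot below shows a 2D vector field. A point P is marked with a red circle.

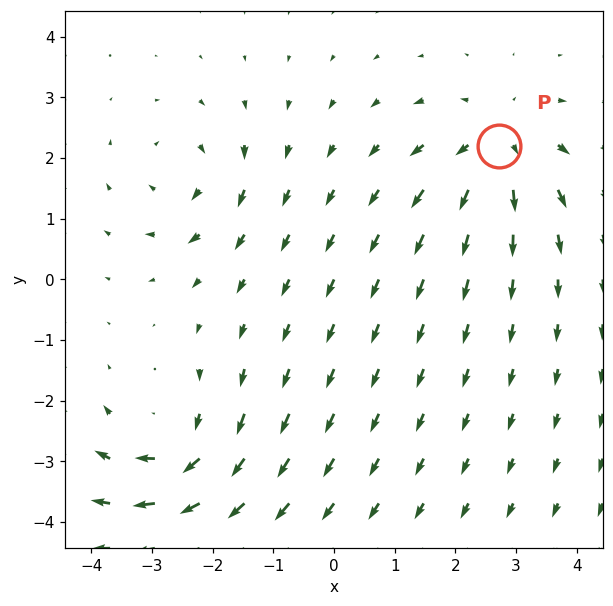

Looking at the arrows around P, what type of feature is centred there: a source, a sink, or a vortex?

At P (2.7, 2.2) the arrows spread outward. Divergence about +5, curl ≈0 — positive divergence with near-zero curl is a source.

source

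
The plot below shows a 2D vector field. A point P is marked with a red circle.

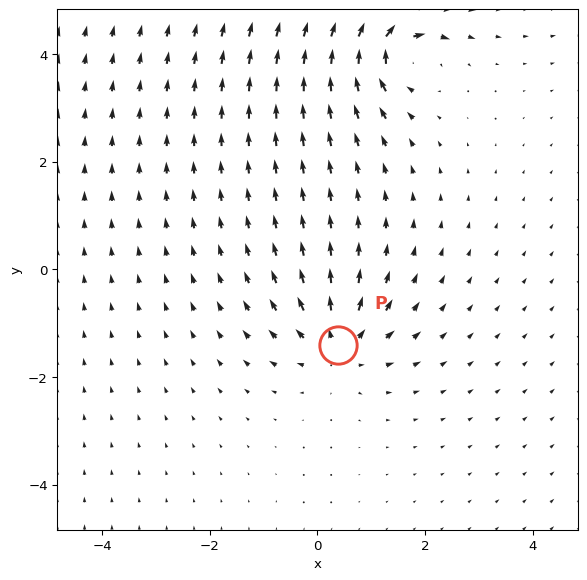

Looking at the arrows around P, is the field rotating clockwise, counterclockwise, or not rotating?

not rotating

Near P at (0.4, -1.4) the arrows show no circulation. The curl there is ≈0.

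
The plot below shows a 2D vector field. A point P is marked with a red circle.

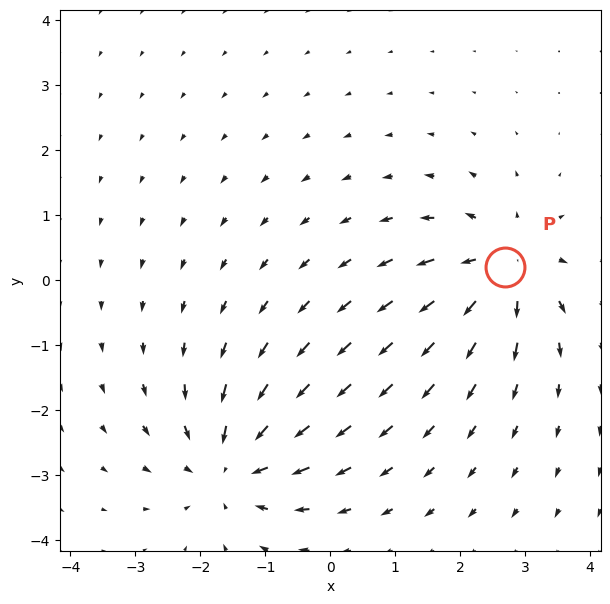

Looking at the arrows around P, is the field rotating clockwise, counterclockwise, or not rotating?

not rotating

Near P at (2.7, 0.2) the arrows show no circulation. The curl there is ≈0.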